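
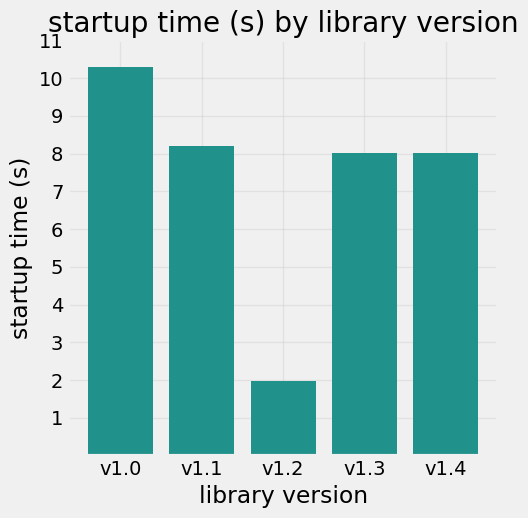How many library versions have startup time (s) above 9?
Above 9: v1.0.

1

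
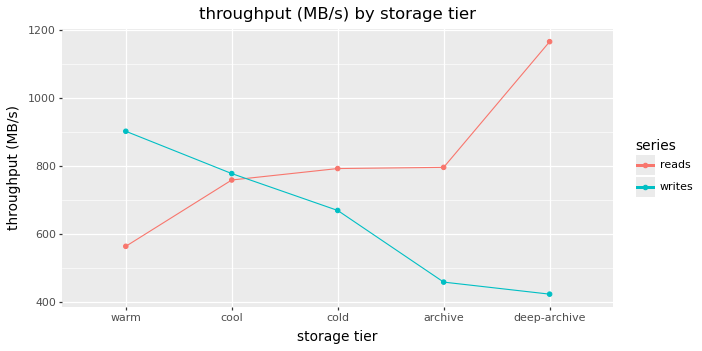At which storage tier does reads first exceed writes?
cool: reads ≈ 800 vs writes ≈ 800 (not yet); cold: reads ≈ 800 vs writes ≈ 700 (first crossover).

cold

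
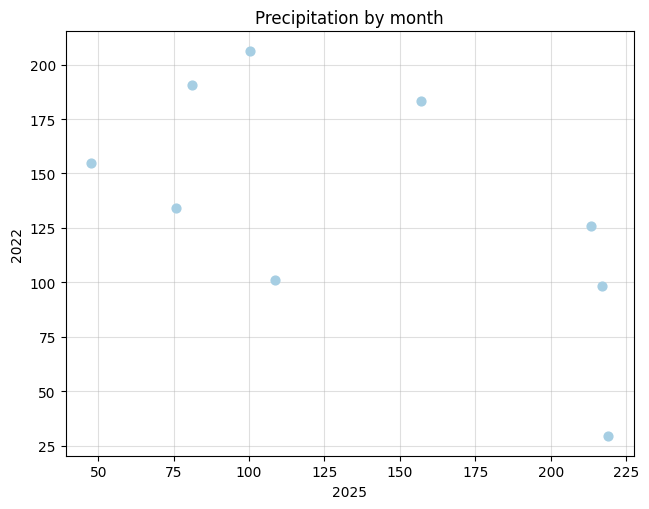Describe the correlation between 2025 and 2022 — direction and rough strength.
Points are negatively correlated; moderate (|r| ≈ 0.6).

negative, moderate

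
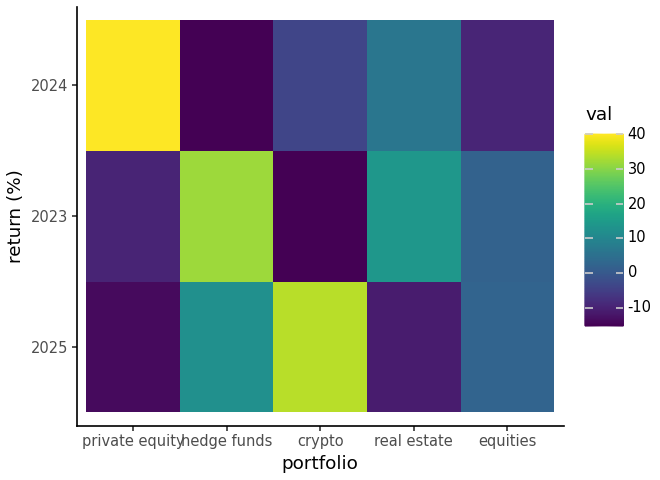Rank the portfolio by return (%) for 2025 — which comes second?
hedge funds

Top 3 for 2025: crypto ≈ 35, hedge funds ≈ 10, equities ≈ 0.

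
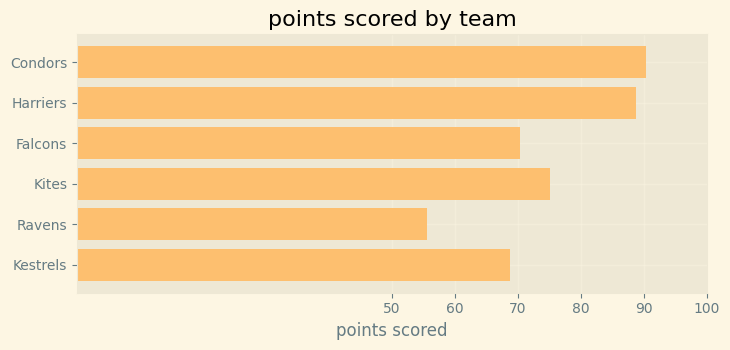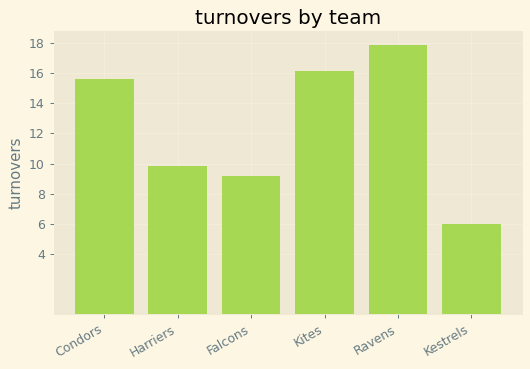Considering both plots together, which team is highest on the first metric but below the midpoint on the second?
Harriers

Chart 2 median turnovers ≈ 12; below-median teams: Harriers, Falcons, Kestrels. Among those, Harriers has the highest points scored (≈ 90).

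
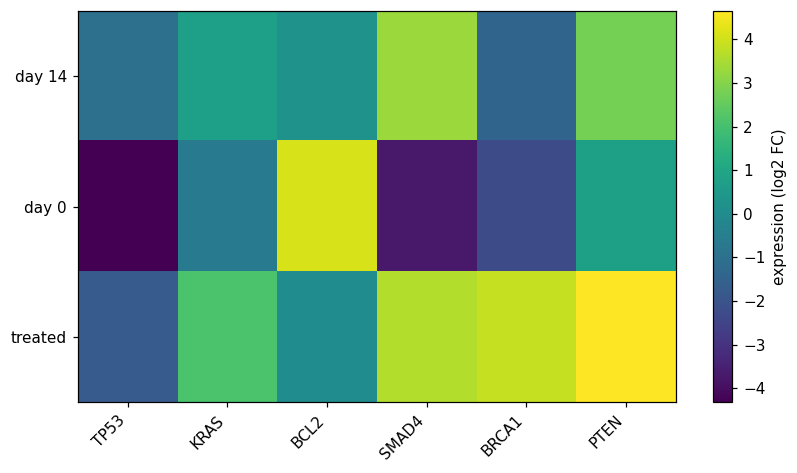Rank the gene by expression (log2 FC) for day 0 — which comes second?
Top 3 for day 0: BCL2 ≈ 4, PTEN ≈ 1, KRAS ≈ -1.

PTEN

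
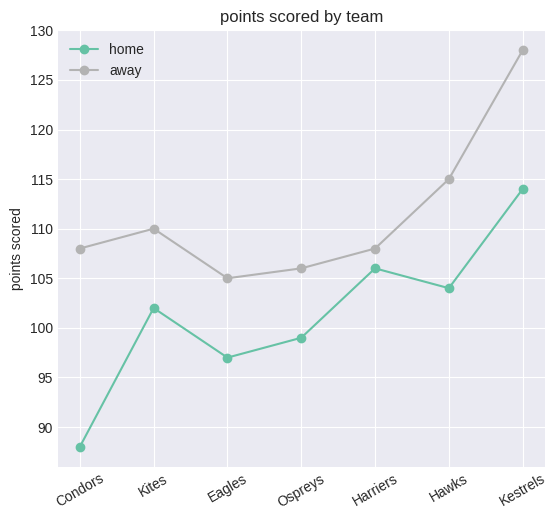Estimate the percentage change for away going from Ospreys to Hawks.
≈ +9.5%

Ospreys ≈ 105, Hawks ≈ 115; (115 − 105) / 105 ≈ +9.5%.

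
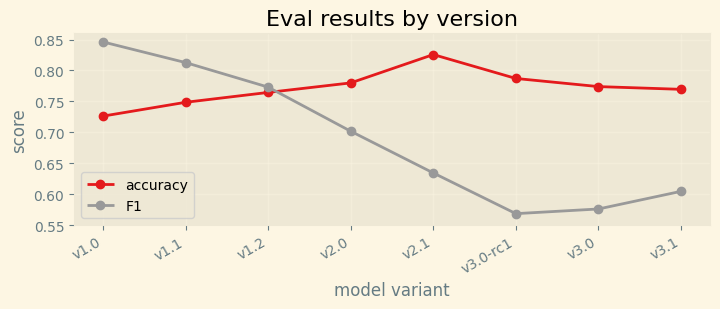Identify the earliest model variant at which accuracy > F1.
v1.2: accuracy ≈ 0.75 vs F1 ≈ 0.75 (not yet); v2.0: accuracy ≈ 0.80 vs F1 ≈ 0.70 (first crossover).

v2.0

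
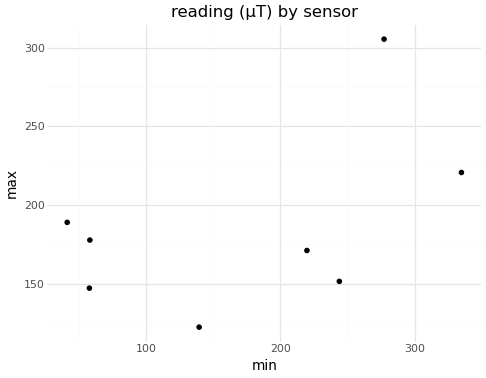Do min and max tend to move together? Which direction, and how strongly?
positive, moderate

Points are positively correlated; moderate (|r| ≈ 0.5).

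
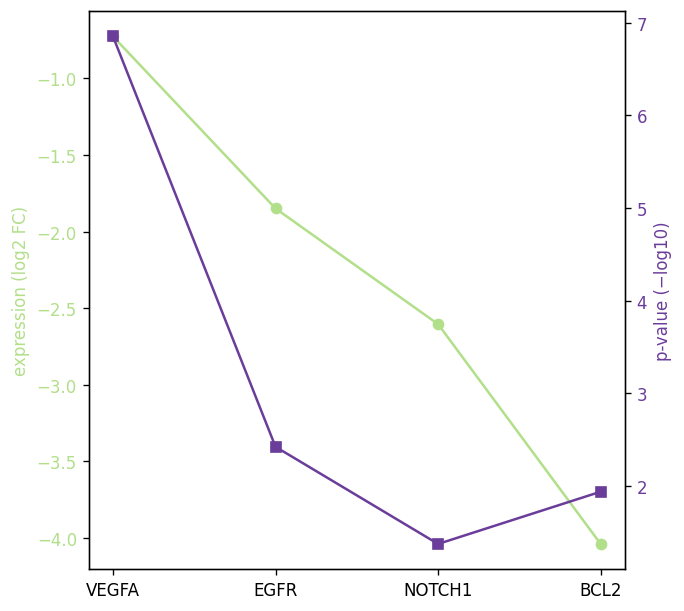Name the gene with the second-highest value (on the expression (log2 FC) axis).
Top 3 (on the expression (log2 FC) axis): VEGFA ≈ -0.5, EGFR ≈ -2.0, NOTCH1 ≈ -2.5.

EGFR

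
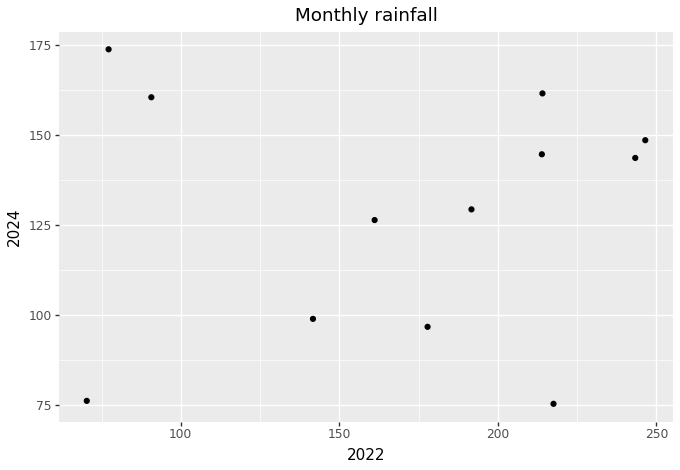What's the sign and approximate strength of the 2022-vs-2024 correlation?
Points are roughly uncorrelated; weak (|r| ≈ 0.1).

no clear correlation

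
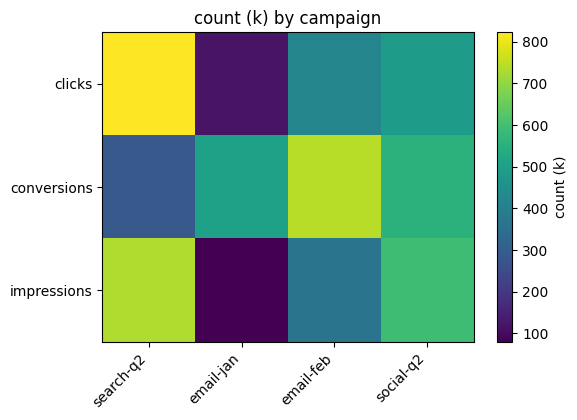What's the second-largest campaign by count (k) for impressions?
social-q2

Top 3 for impressions: search-q2 ≈ 700, social-q2 ≈ 600, email-feb ≈ 400.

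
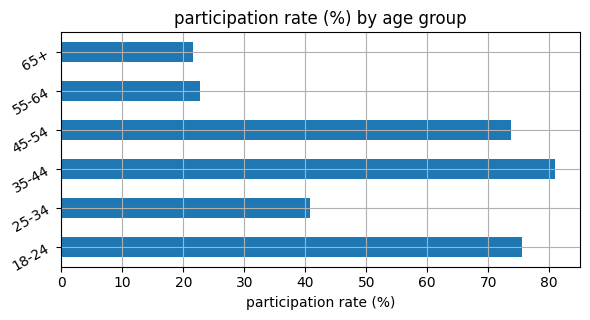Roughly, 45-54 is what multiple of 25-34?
45-54 ≈ 70, 25-34 ≈ 40; 70/40 ≈ 1.75.

≈ 1.75×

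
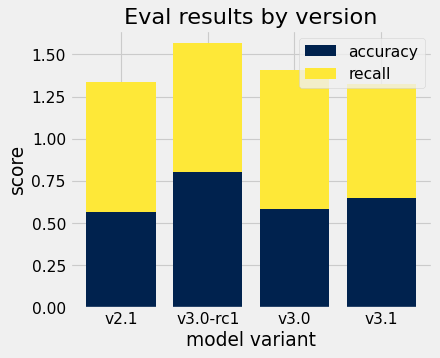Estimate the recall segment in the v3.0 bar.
≈ 0.8

recall top ≈ 1.4, bottom ≈ 0.6; segment ≈ 0.8.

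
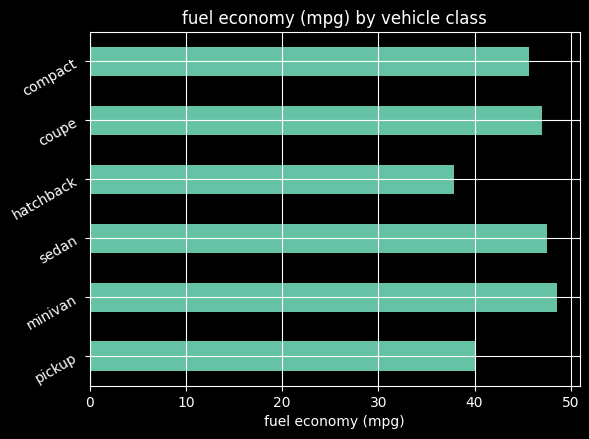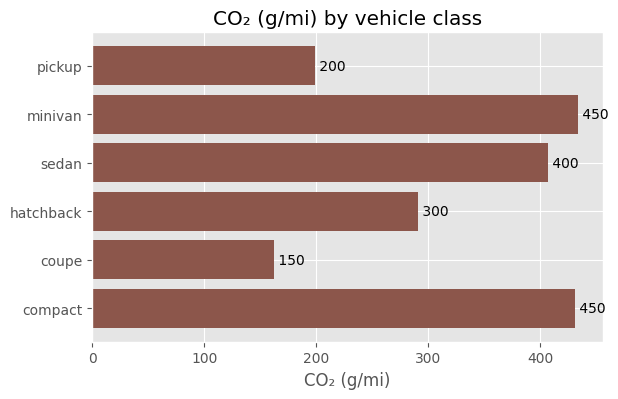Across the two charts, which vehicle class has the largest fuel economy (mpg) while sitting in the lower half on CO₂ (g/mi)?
Chart 2 median CO₂ (g/mi) ≈ 350; below-median vehicle classes: pickup, hatchback, coupe. Among those, coupe has the highest fuel economy (mpg) (≈ 45).

coupe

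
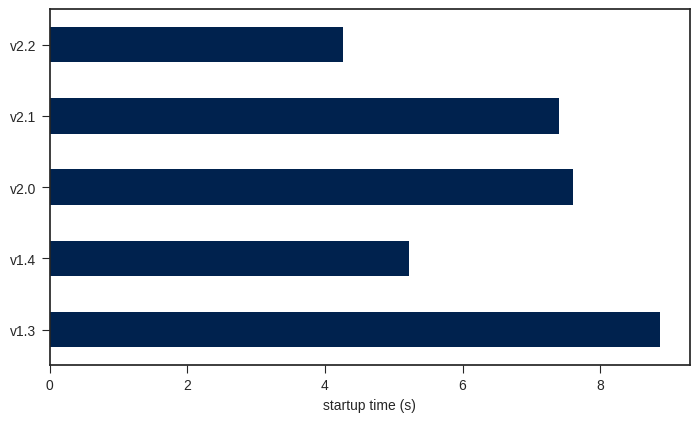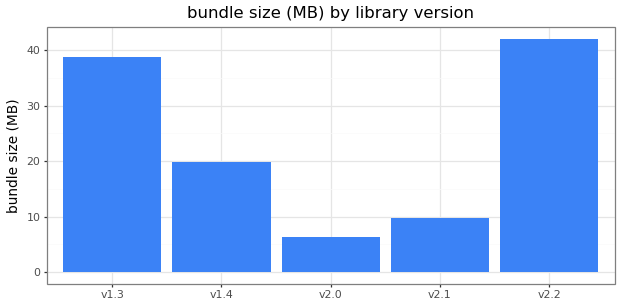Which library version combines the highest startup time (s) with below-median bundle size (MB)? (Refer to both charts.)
Chart 2 median bundle size (MB) ≈ 20; below-median library versions: v2.0, v2.1. Among those, v2.0 has the highest startup time (s) (≈ 8).

v2.0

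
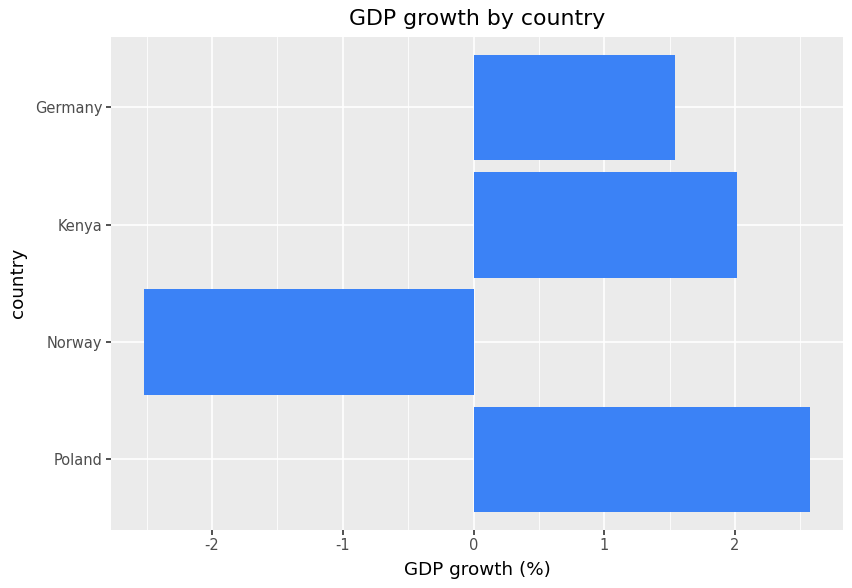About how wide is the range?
≈ 5.0

Max Poland ≈ 2.5, min Norway ≈ -2.5; range ≈ 5.0.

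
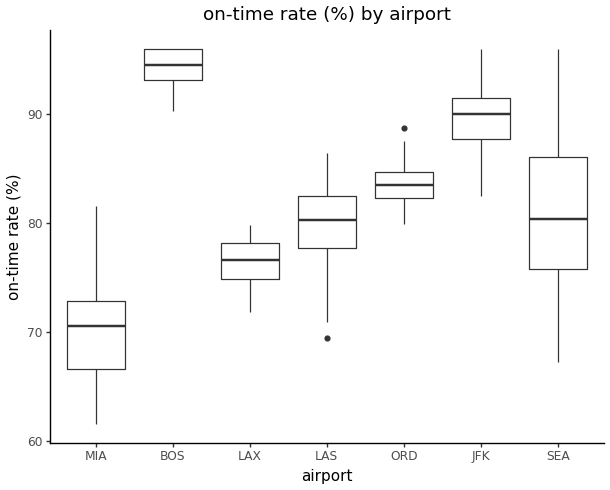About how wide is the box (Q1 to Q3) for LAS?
≈ 4

Q3 ≈ 82, Q1 ≈ 78; IQR ≈ 4.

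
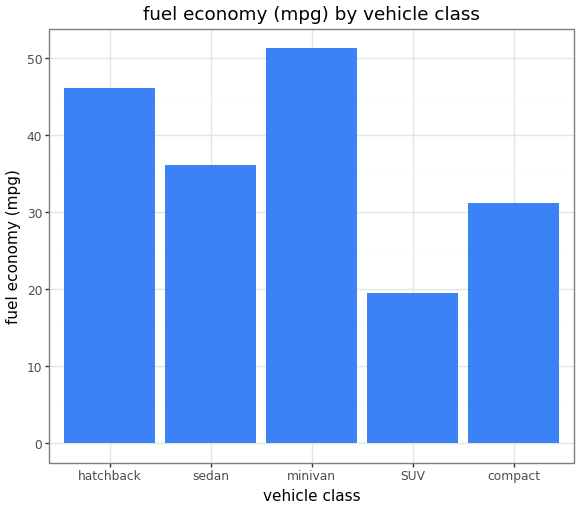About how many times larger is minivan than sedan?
≈ 1.43×

minivan ≈ 50, sedan ≈ 35; 50/35 ≈ 1.43.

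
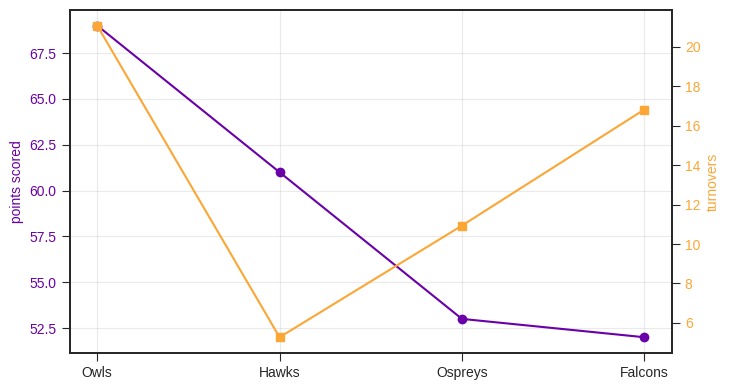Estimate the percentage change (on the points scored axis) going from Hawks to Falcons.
Hawks ≈ 60, Falcons ≈ 52; (52 − 60) / 60 ≈ -13.3%.

≈ -13.3%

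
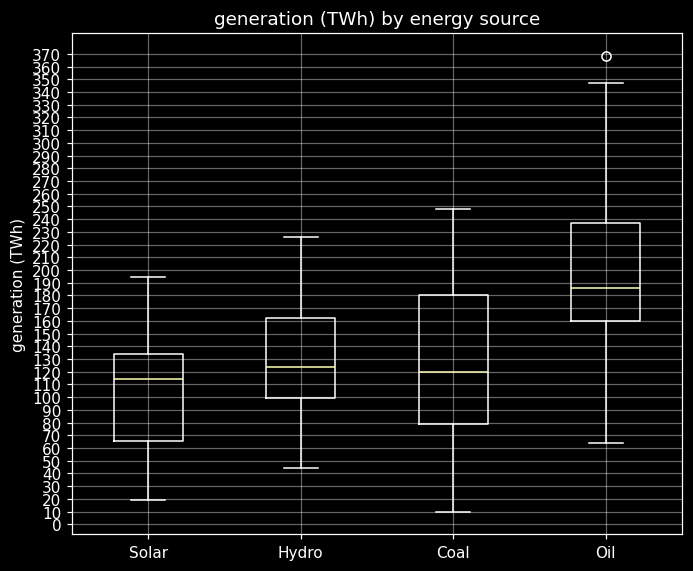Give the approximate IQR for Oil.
≈ 80

Q3 ≈ 240, Q1 ≈ 160; IQR ≈ 80.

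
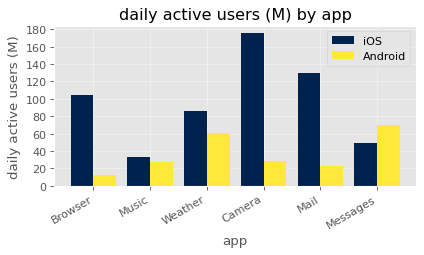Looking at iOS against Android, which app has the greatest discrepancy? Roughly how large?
Camera: iOS ≈ 180, Android ≈ 20 → gap ≈ 160. Next-largest (Mail) is only ≈ 100.

Camera, ≈ 160 M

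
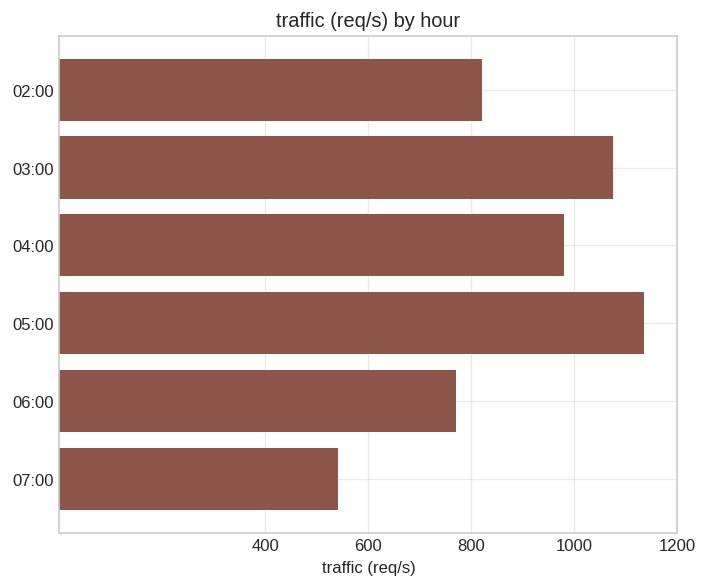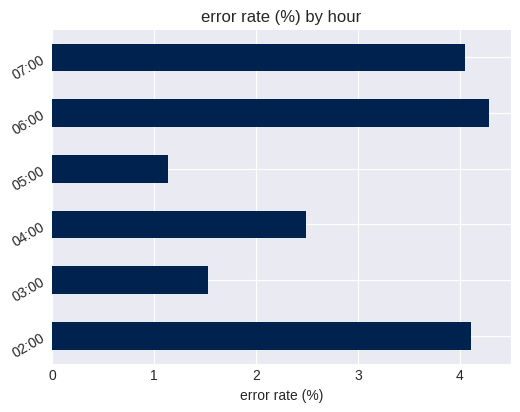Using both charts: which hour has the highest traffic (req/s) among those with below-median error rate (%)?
Chart 2 median error rate (%) ≈ 3.5; below-median hours: 03:00, 04:00, 05:00. Among those, 05:00 has the highest traffic (req/s) (≈ 1200).

05:00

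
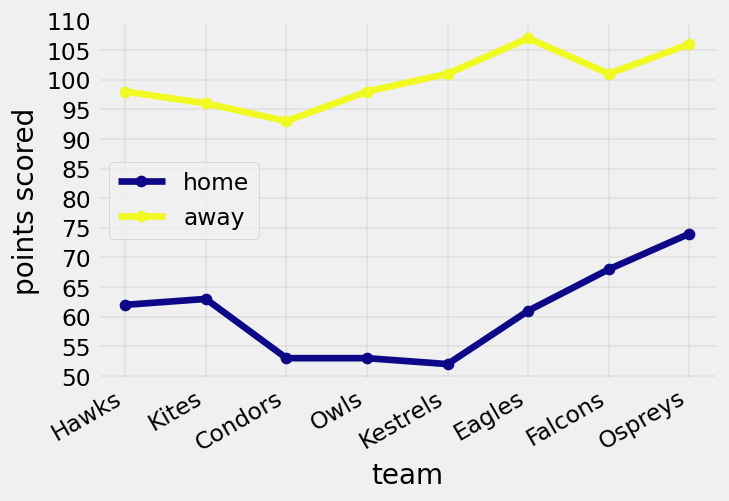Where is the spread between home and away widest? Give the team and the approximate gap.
Kestrels, ≈ 50

Kestrels: home ≈ 50, away ≈ 100 → gap ≈ 50. Next-largest (Eagles) is only ≈ 45.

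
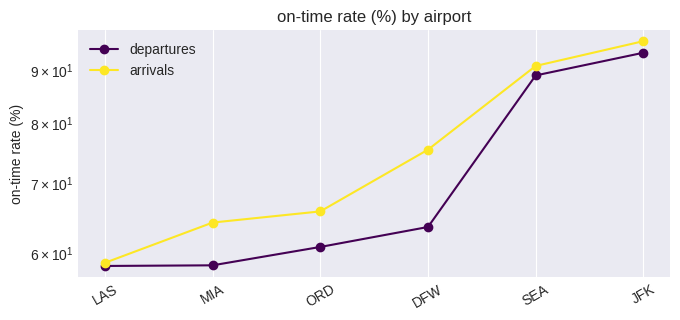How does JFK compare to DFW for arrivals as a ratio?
≈ 1.27×

JFK ≈ 95, DFW ≈ 75; 95/75 ≈ 1.27.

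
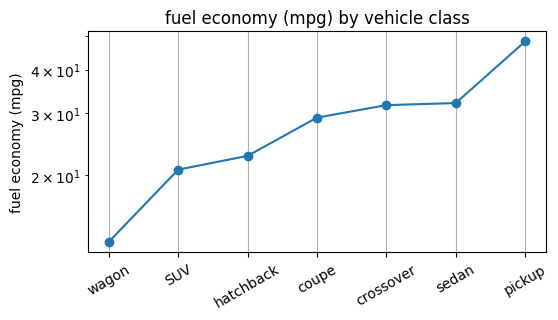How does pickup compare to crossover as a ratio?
pickup ≈ 50, crossover ≈ 30; 50/30 ≈ 1.67.

≈ 1.67×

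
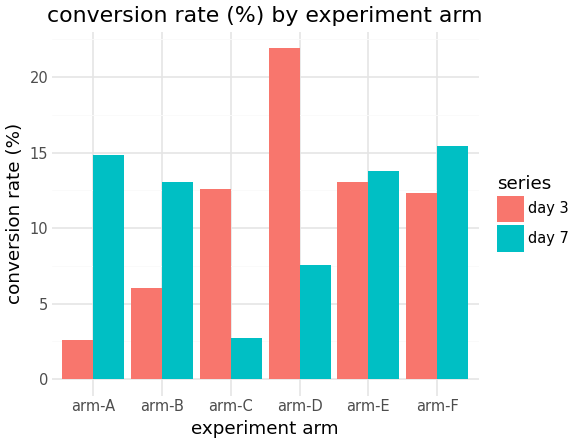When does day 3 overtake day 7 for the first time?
arm-C

arm-B: day 3 ≈ 6 vs day 7 ≈ 14 (not yet); arm-C: day 3 ≈ 12 vs day 7 ≈ 2 (first crossover).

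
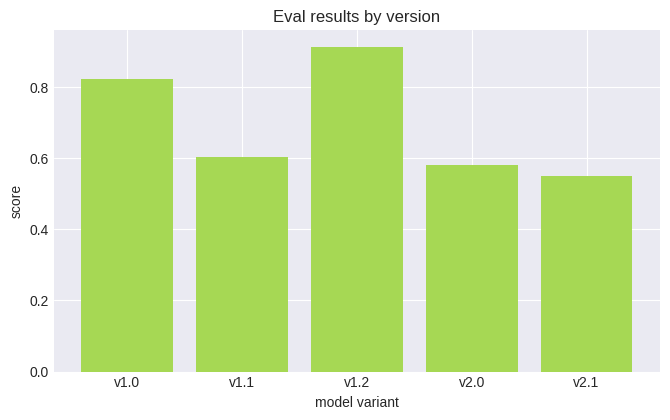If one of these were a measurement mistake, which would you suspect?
v1.2

v1.2 ≈ 0.9; the rest sit between ≈ 0.6 and ≈ 0.8.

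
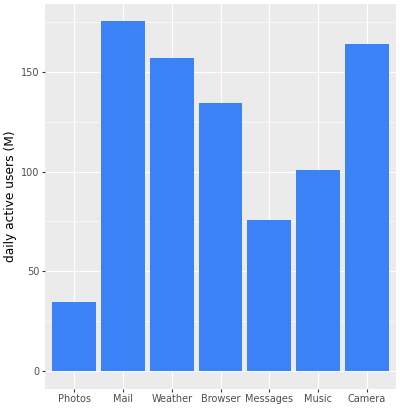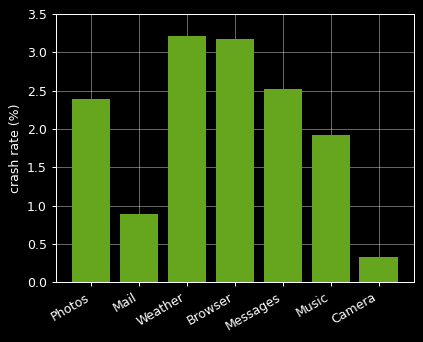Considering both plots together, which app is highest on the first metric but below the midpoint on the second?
Chart 2 median crash rate (%) ≈ 2.5; below-median apps: Mail, Music, Camera. Among those, Mail has the highest daily active users (M) (≈ 180).

Mail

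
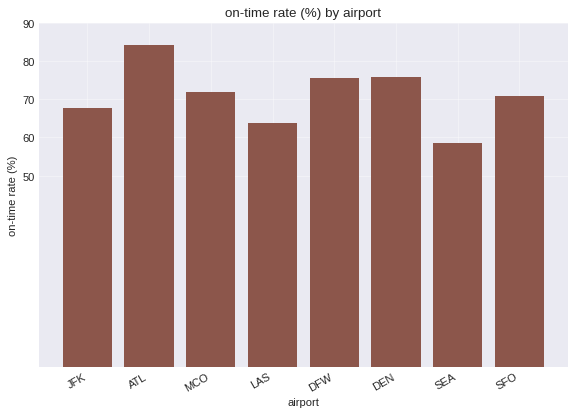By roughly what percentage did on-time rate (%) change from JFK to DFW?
JFK ≈ 70, DFW ≈ 80; (80 − 70) / 70 ≈ +14.3%.

≈ +14.3%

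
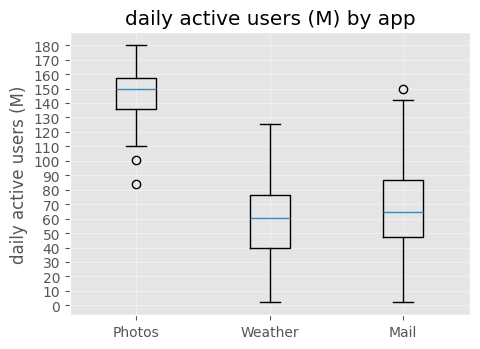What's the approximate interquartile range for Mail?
≈ 40

Q3 ≈ 90, Q1 ≈ 50; IQR ≈ 40.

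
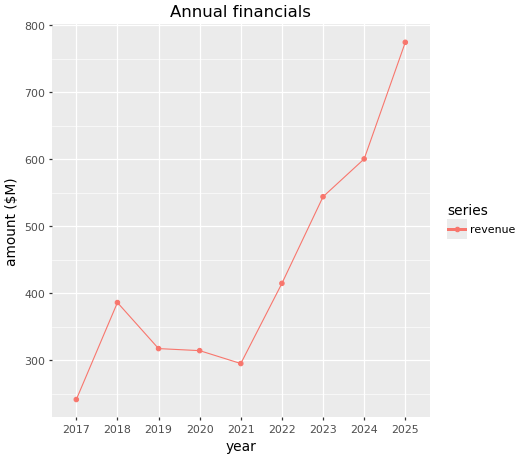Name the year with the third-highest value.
Top 4: 2025 ≈ 750, 2024 ≈ 600, 2023 ≈ 550, 2022 ≈ 400.

2023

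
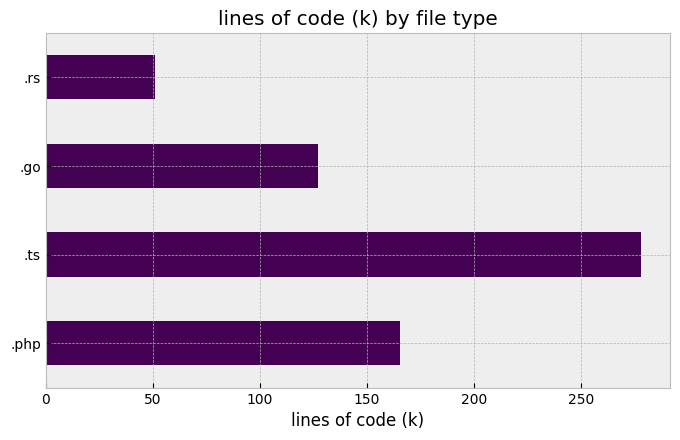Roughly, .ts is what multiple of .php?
≈ 1.57×

.ts ≈ 275, .php ≈ 175; 275/175 ≈ 1.57.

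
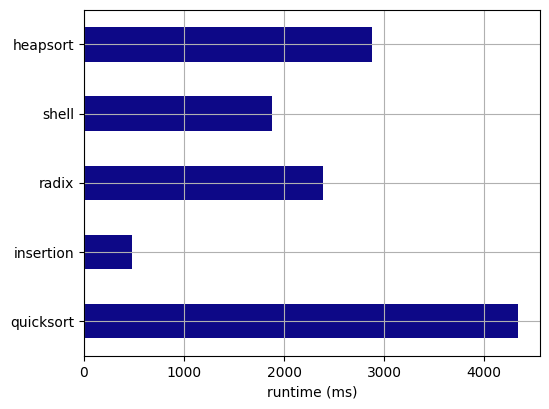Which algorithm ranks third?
radix

Top 4: quicksort ≈ 4500, heapsort ≈ 3000, radix ≈ 2500, shell ≈ 2000.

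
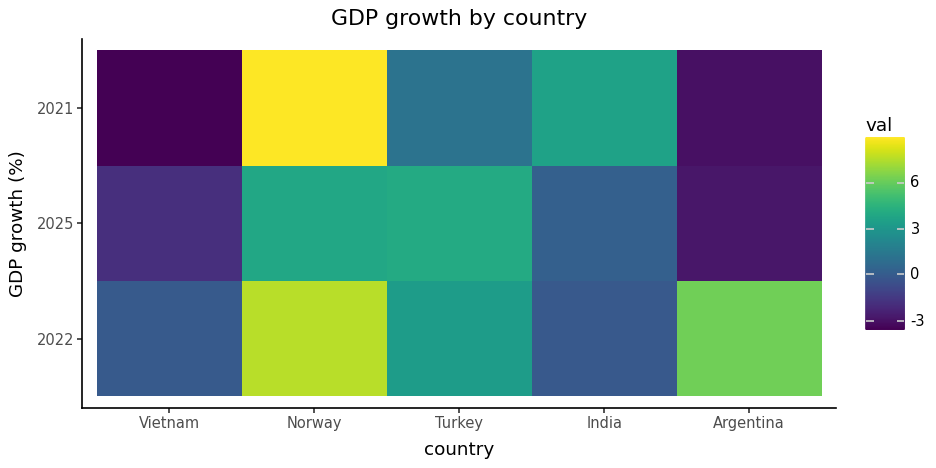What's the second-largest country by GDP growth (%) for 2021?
Top 3 for 2021: Norway ≈ 8, India ≈ 4, Turkey ≈ 2.

India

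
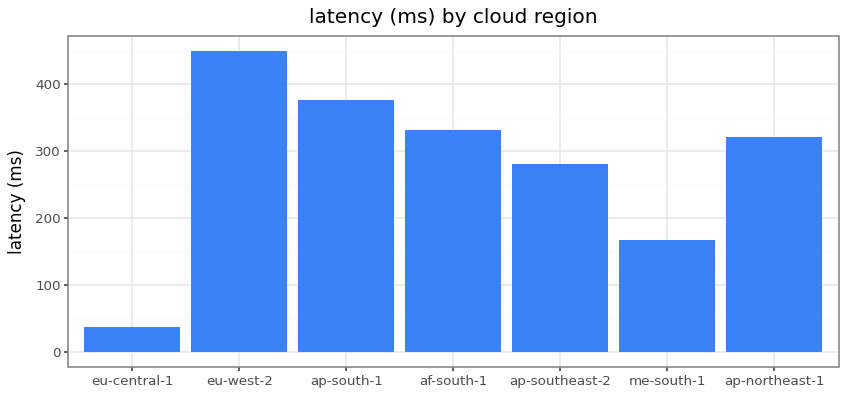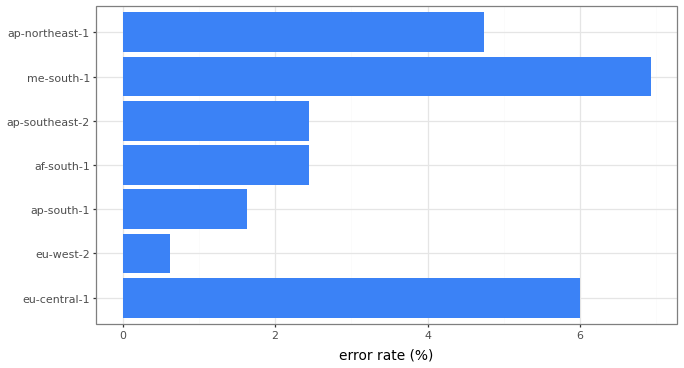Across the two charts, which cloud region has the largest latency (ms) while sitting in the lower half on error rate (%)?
Chart 2 median error rate (%) ≈ 2; below-median cloud regions: eu-west-2, ap-south-1, af-south-1. Among those, eu-west-2 has the highest latency (ms) (≈ 450).

eu-west-2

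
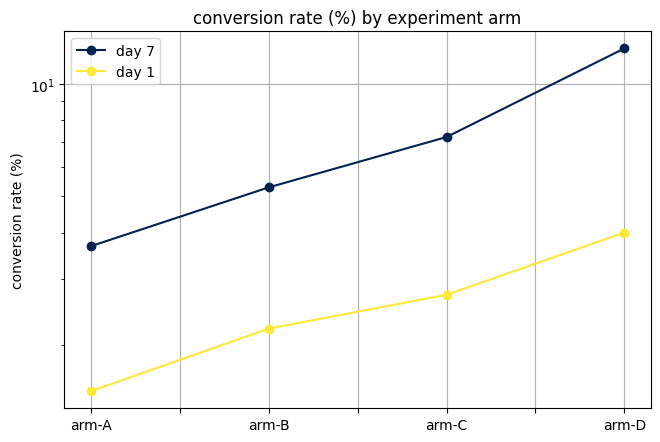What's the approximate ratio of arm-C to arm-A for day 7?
arm-C ≈ 7, arm-A ≈ 4; 7/4 ≈ 1.75.

≈ 1.75×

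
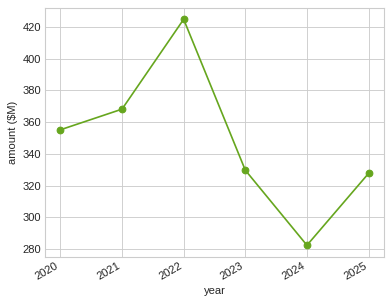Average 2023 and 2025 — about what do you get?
≈ 320

(320 + 320) / 2 ≈ 320.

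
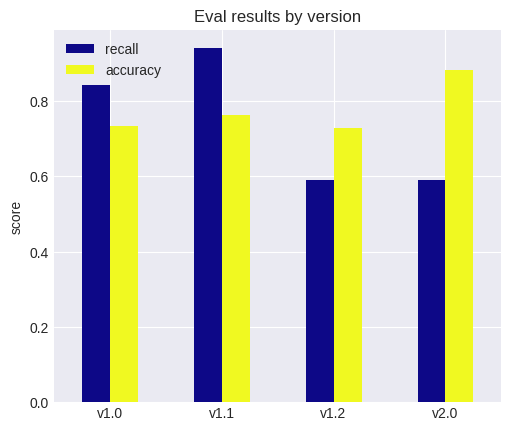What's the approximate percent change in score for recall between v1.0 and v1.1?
v1.0 ≈ 0.8, v1.1 ≈ 0.9; (0.9 − 0.8) / 0.8 ≈ +12.5%.

≈ +12.5%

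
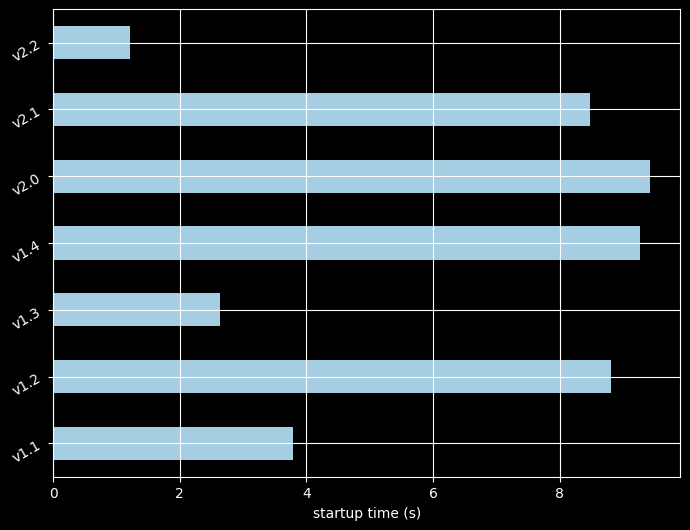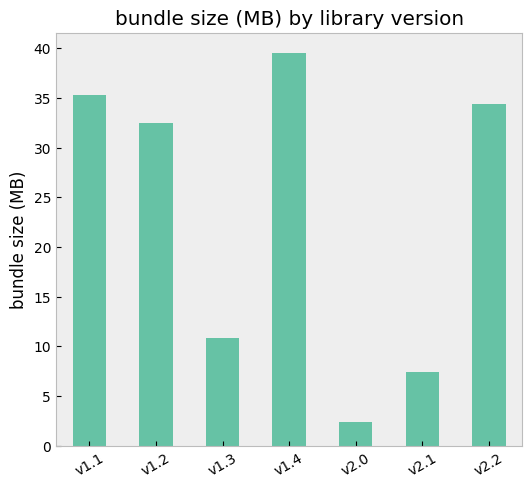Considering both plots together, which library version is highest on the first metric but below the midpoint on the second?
v2.0

Chart 2 median bundle size (MB) ≈ 30; below-median library versions: v1.3, v2.0, v2.1. Among those, v2.0 has the highest startup time (s) (≈ 9).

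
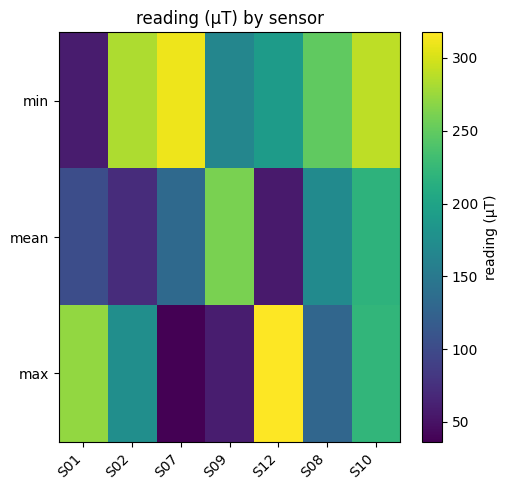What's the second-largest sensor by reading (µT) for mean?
S10

Top 3 for mean: S09 ≈ 250, S10 ≈ 225, S08 ≈ 175.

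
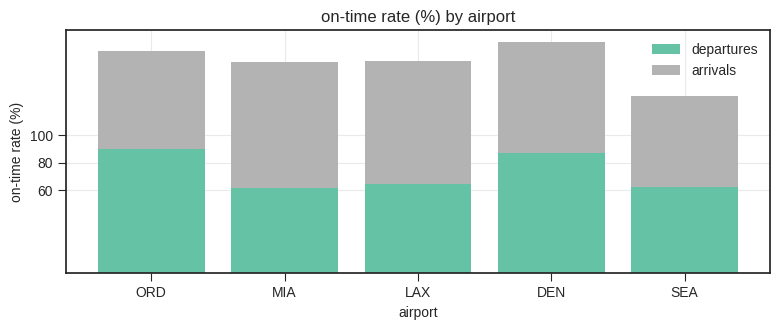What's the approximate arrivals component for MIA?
arrivals top ≈ 160, bottom ≈ 60; segment ≈ 100.

≈ 100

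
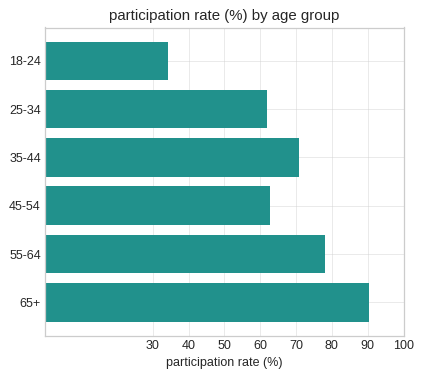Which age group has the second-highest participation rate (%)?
Top 3: 65+ ≈ 90, 55-64 ≈ 80, 35-44 ≈ 70.

55-64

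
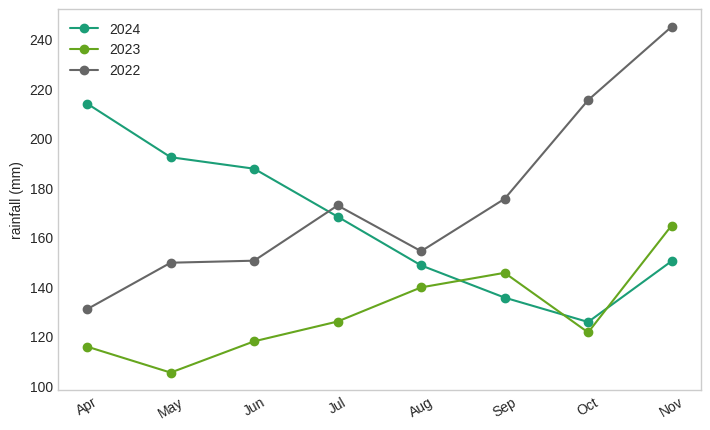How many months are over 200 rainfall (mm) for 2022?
2

Above 200: Oct, Nov.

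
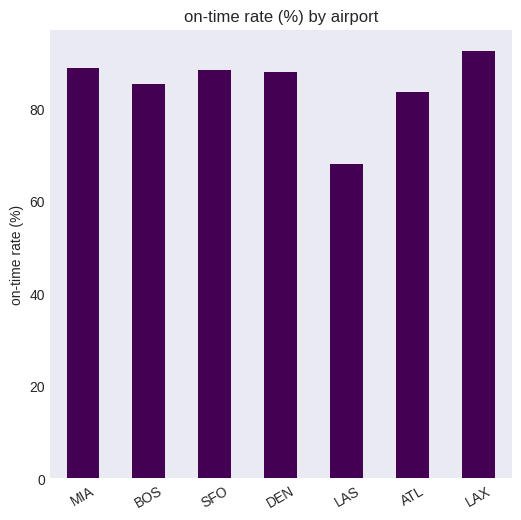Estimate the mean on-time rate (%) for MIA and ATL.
(90 + 80) / 2 ≈ 85.

≈ 85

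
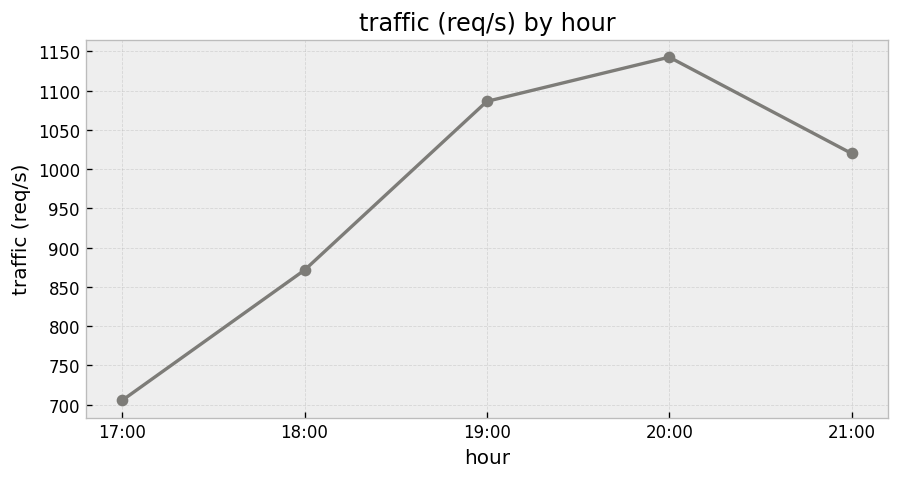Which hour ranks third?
Top 4: 20:00 ≈ 1150, 19:00 ≈ 1100, 21:00 ≈ 1000, 18:00 ≈ 850.

21:00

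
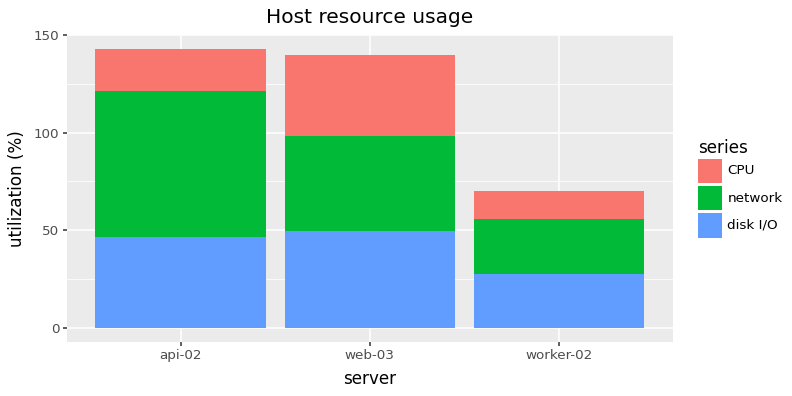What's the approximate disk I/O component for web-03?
≈ 40

disk I/O top ≈ 40, bottom ≈ 0; segment ≈ 40.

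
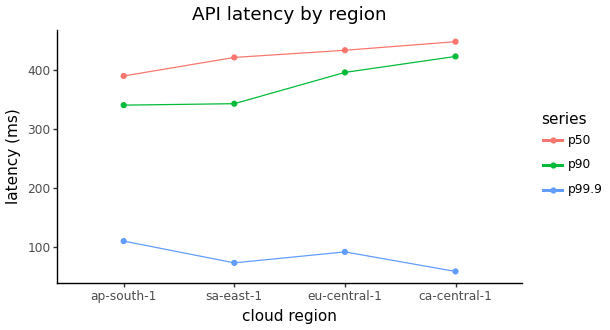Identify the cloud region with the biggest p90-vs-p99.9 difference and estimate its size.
ca-central-1, ≈ 350 ms

ca-central-1: p90 ≈ 400, p99.9 ≈ 50 → gap ≈ 350. Next-largest (eu-central-1) is only ≈ 300.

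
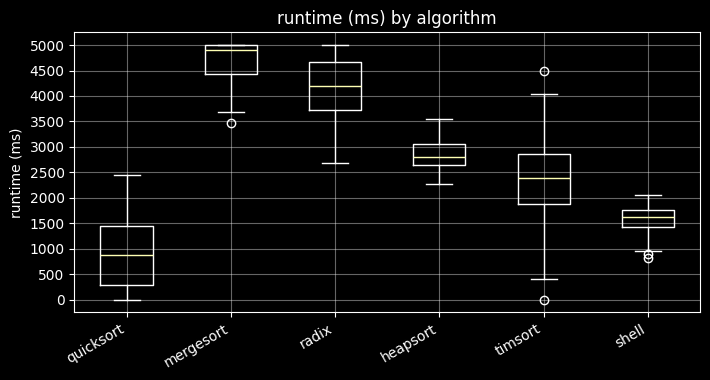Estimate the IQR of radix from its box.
Q3 ≈ 4500, Q1 ≈ 3500; IQR ≈ 1000.

≈ 1000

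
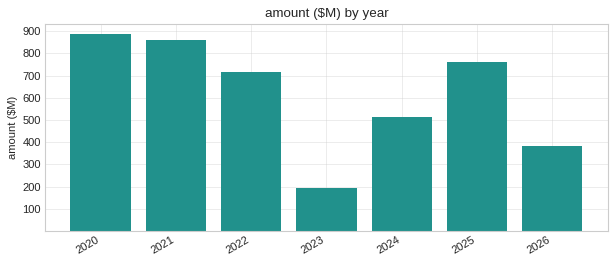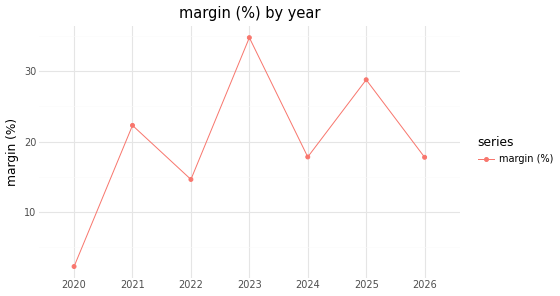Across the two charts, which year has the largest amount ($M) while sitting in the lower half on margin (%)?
2020

Chart 2 median margin (%) ≈ 20; below-median years: 2020, 2022, 2026. Among those, 2020 has the highest amount ($M) (≈ 900).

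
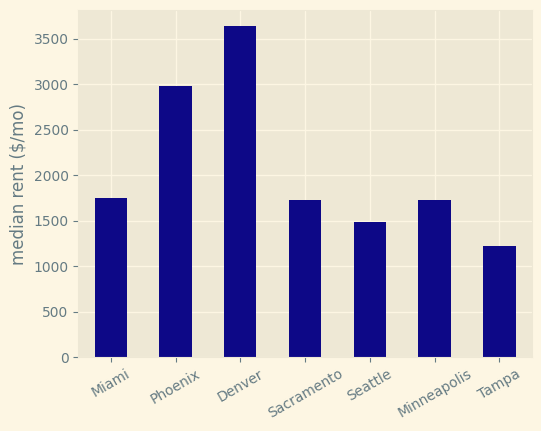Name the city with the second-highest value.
Top 3: Denver ≈ 3500, Phoenix ≈ 3000, Miami ≈ 1500.

Phoenix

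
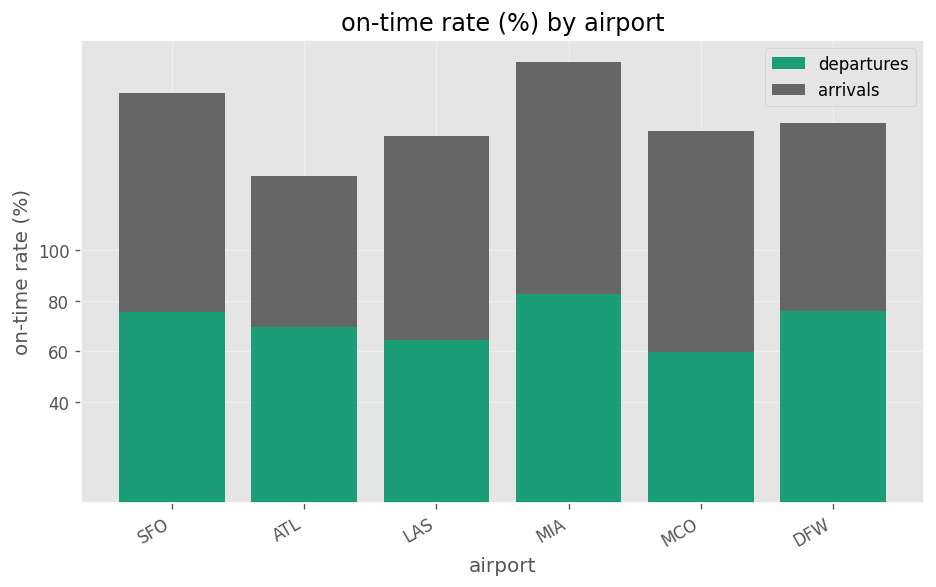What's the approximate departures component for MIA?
≈ 80

departures top ≈ 80, bottom ≈ 0; segment ≈ 80.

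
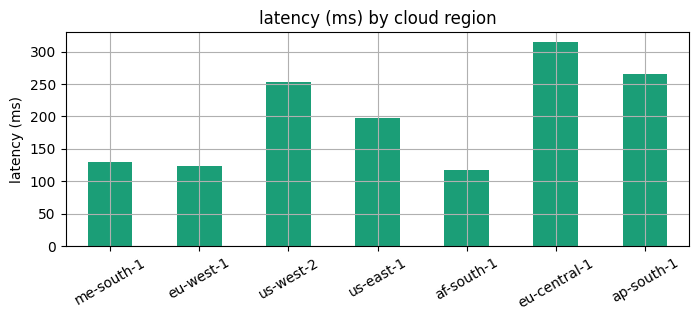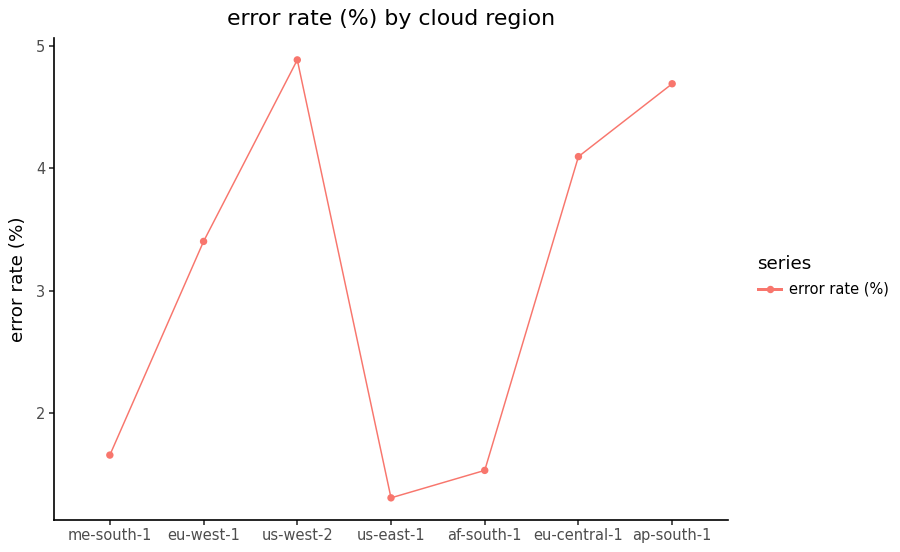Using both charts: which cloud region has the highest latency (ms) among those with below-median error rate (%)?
us-east-1

Chart 2 median error rate (%) ≈ 3.5; below-median cloud regions: me-south-1, us-east-1, af-south-1. Among those, us-east-1 has the highest latency (ms) (≈ 200).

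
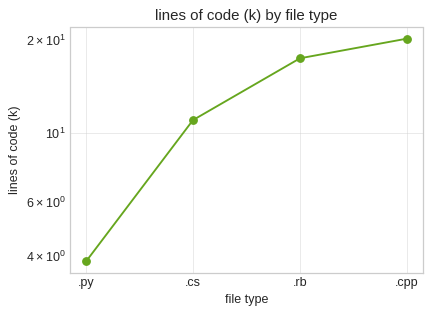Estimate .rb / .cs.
.rb ≈ 18, .cs ≈ 10; 18/10 ≈ 1.8.

≈ 1.8×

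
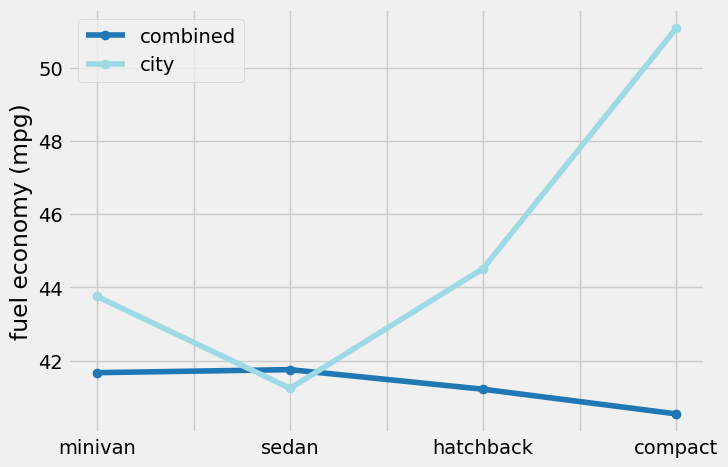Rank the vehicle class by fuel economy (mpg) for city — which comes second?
hatchback

Top 3 for city: compact ≈ 51, hatchback ≈ 45, minivan ≈ 44.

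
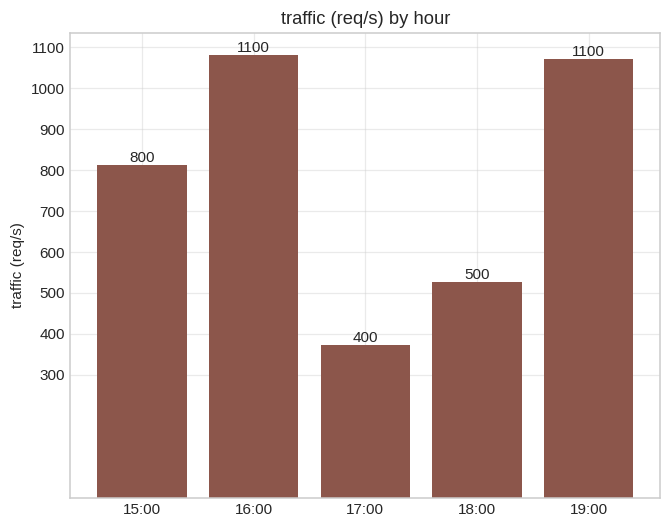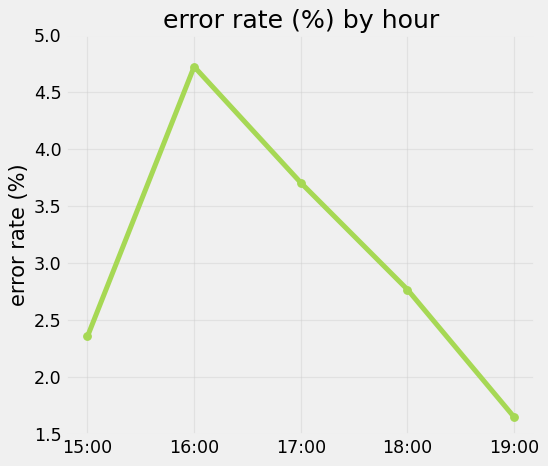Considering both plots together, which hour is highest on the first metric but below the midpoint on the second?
19:00

Chart 2 median error rate (%) ≈ 3; below-median hours: 15:00, 19:00. Among those, 19:00 has the highest traffic (req/s) (≈ 1100).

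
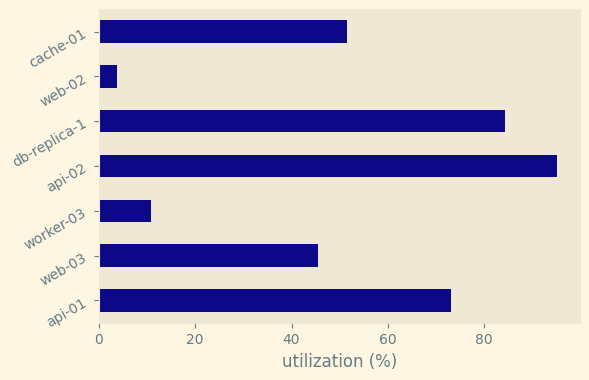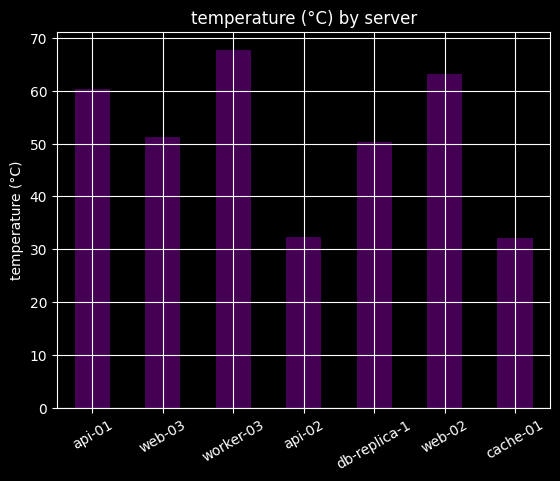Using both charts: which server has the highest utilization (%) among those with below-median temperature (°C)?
Chart 2 median temperature (°C) ≈ 50; below-median servers: api-02, db-replica-1, cache-01. Among those, api-02 has the highest utilization (%) (≈ 100).

api-02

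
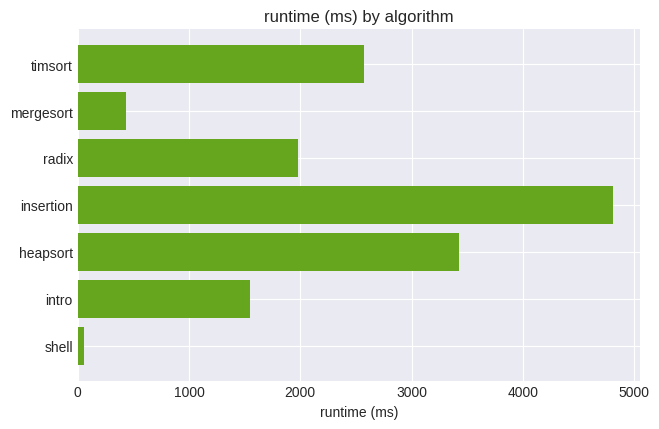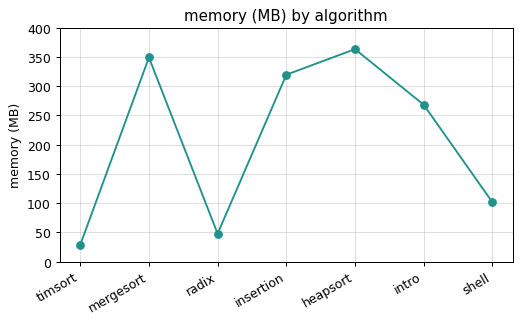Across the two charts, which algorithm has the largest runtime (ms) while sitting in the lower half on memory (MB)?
timsort

Chart 2 median memory (MB) ≈ 250; below-median algorithms: timsort, radix, shell. Among those, timsort has the highest runtime (ms) (≈ 2500).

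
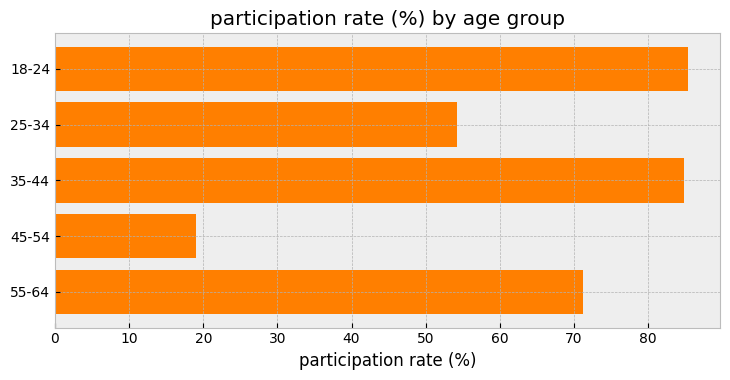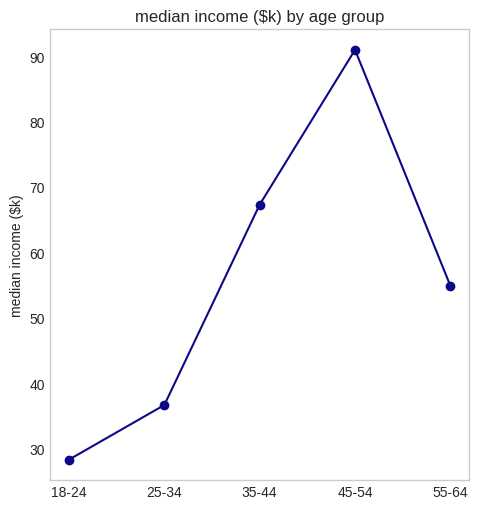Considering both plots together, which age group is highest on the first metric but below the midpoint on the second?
18-24

Chart 2 median median income ($k) ≈ 50; below-median age groups: 18-24, 25-34. Among those, 18-24 has the highest participation rate (%) (≈ 90).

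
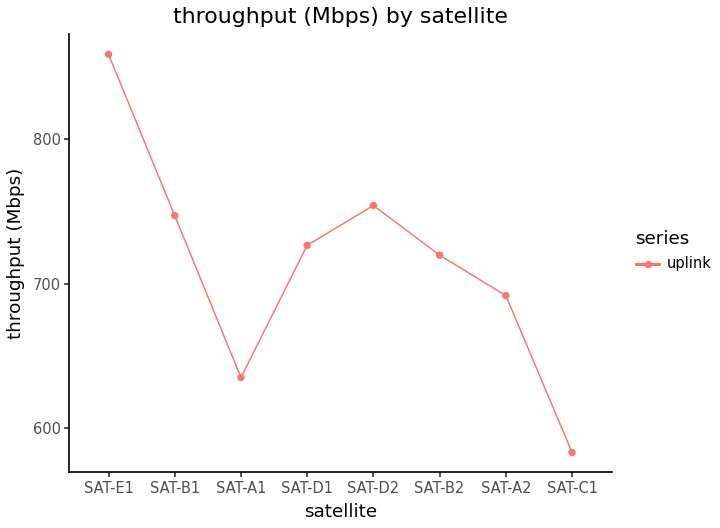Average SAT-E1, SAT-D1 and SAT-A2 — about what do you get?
(850 + 725 + 700) / 3 ≈ 758.

≈ 758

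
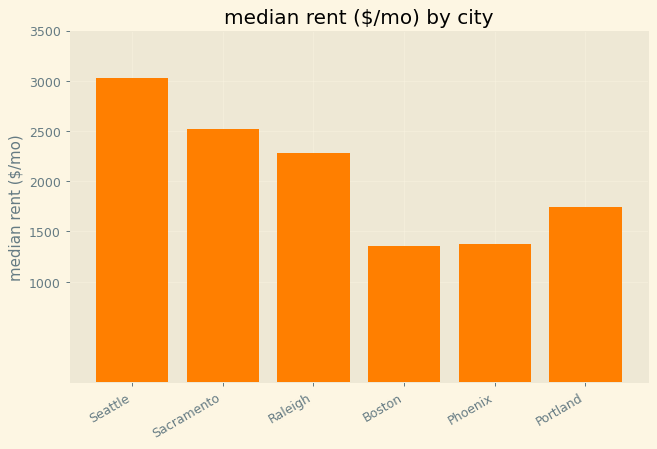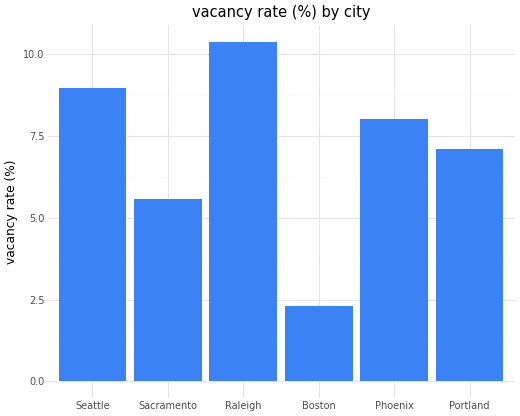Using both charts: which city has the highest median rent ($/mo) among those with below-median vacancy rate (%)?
Sacramento

Chart 2 median vacancy rate (%) ≈ 8; below-median cities: Sacramento, Boston, Portland. Among those, Sacramento has the highest median rent ($/mo) (≈ 2500).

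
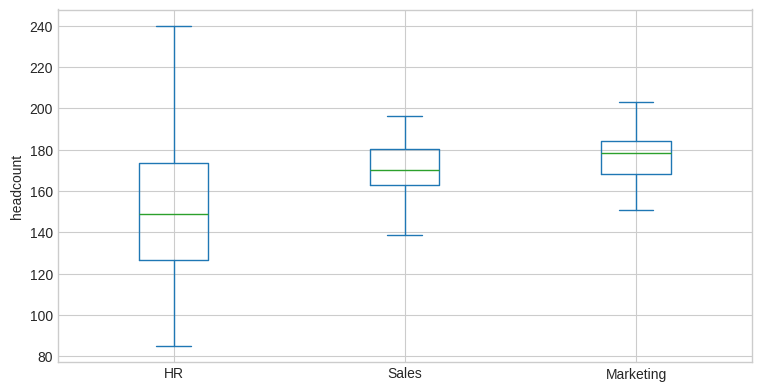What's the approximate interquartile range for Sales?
≈ 16

Q3 ≈ 180, Q1 ≈ 164; IQR ≈ 16.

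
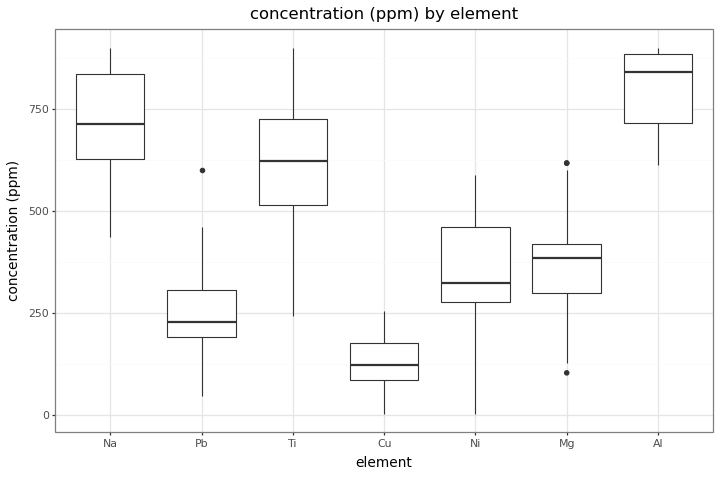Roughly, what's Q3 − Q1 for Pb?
≈ 100

Q3 ≈ 300, Q1 ≈ 200; IQR ≈ 100.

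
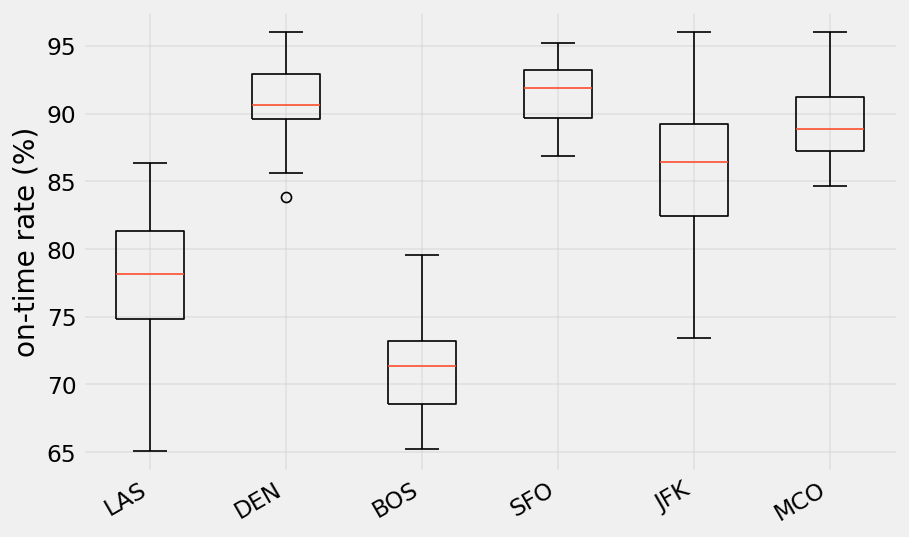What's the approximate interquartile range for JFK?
≈ 8

Q3 ≈ 90, Q1 ≈ 82; IQR ≈ 8.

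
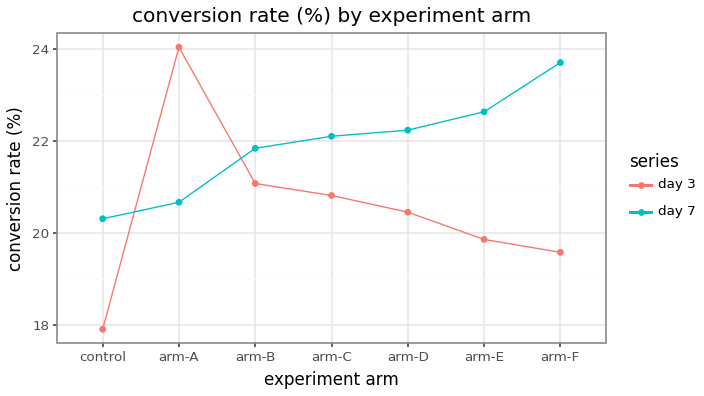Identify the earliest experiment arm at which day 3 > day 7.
arm-A

control: day 3 ≈ 18 vs day 7 ≈ 20 (not yet); arm-A: day 3 ≈ 24 vs day 7 ≈ 21 (first crossover).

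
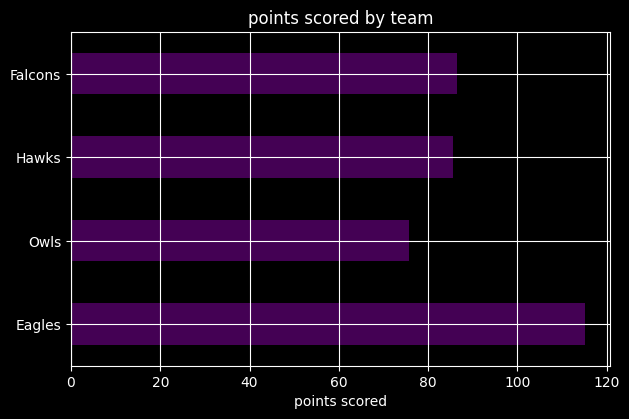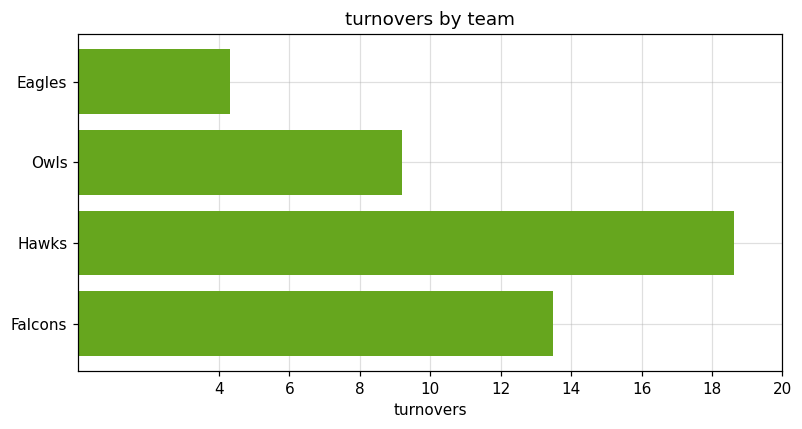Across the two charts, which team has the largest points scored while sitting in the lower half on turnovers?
Eagles

Chart 2 median turnovers ≈ 12; below-median teams: Eagles, Owls. Among those, Eagles has the highest points scored (≈ 120).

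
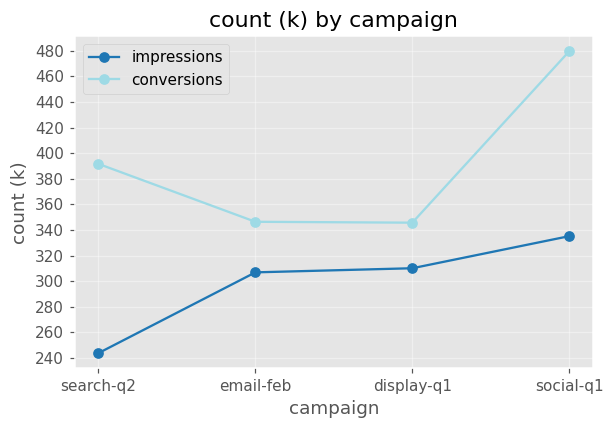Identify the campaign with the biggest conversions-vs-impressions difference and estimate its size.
search-q2: conversions ≈ 400, impressions ≈ 240 → gap ≈ 160. Next-largest (social-q1) is only ≈ 140.

search-q2, ≈ 160 k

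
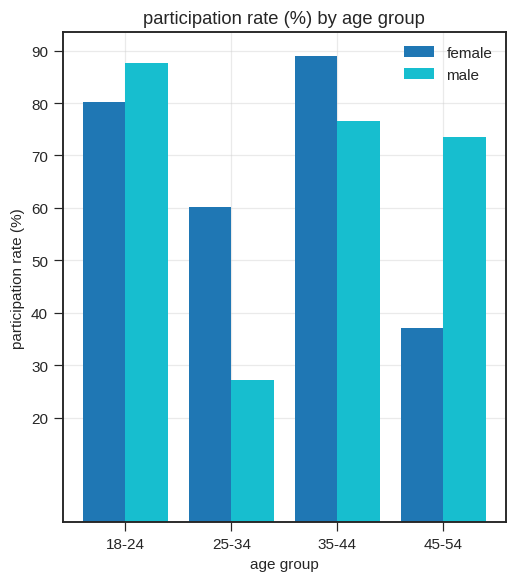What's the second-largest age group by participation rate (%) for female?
Top 3 for female: 35-44 ≈ 90, 18-24 ≈ 80, 25-34 ≈ 60.

18-24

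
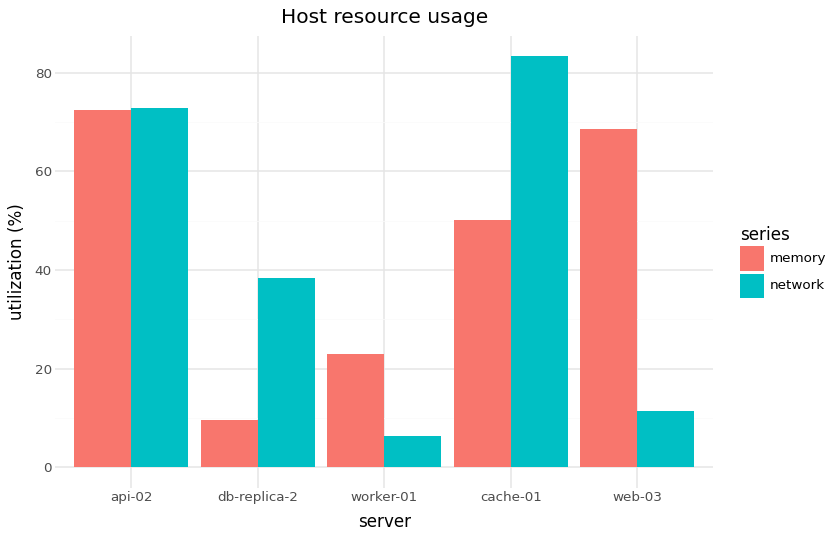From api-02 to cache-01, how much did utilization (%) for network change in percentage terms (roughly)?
api-02 ≈ 70, cache-01 ≈ 80; (80 − 70) / 70 ≈ +14.3%.

≈ +14.3%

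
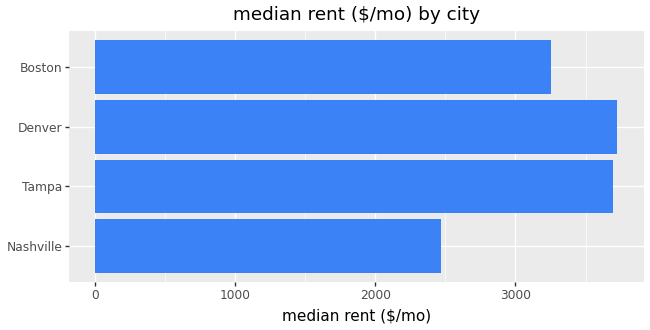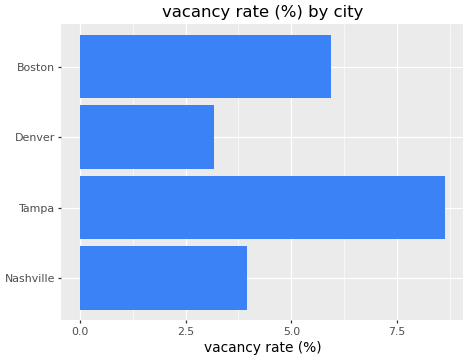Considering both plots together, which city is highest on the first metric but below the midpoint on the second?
Chart 2 median vacancy rate (%) ≈ 5; below-median cities: Nashville, Denver. Among those, Denver has the highest median rent ($/mo) (≈ 3500).

Denver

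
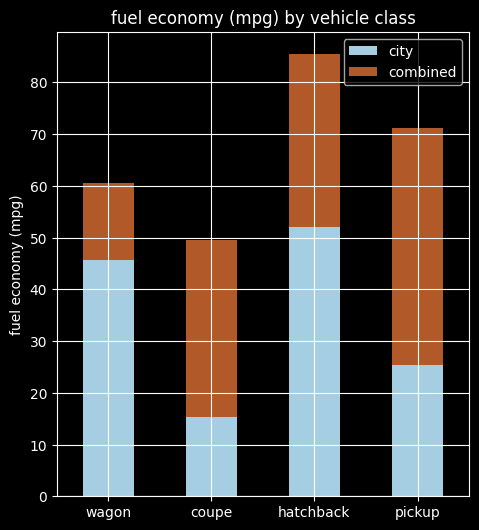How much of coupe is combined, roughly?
≈ 30

combined top ≈ 50, bottom ≈ 20; segment ≈ 30.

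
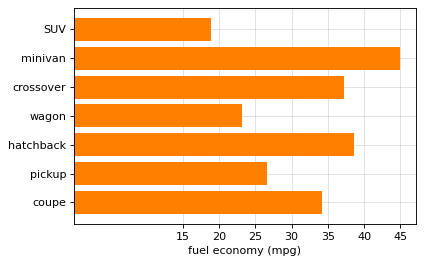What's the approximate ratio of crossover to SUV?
≈ 1.75×

crossover ≈ 35, SUV ≈ 20; 35/20 ≈ 1.75.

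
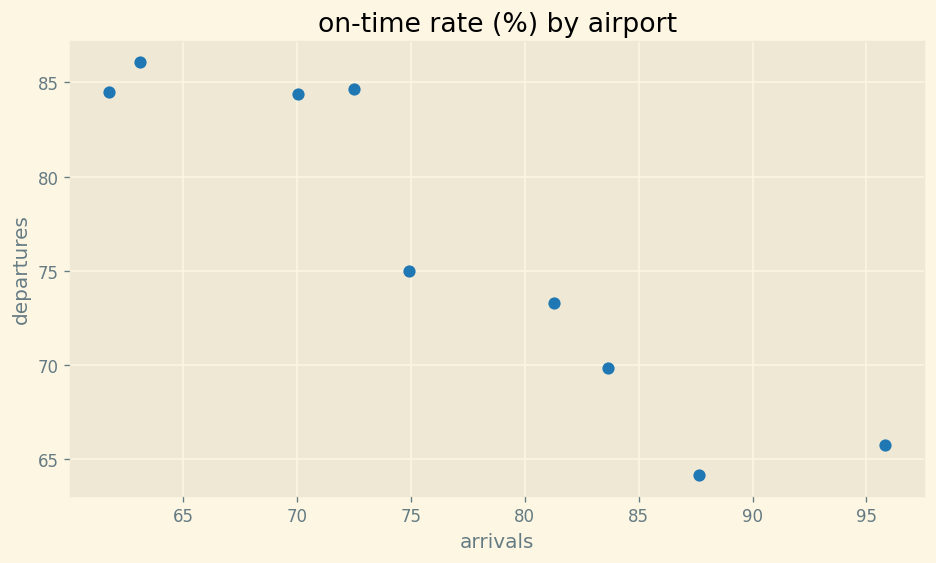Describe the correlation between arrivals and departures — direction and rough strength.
negative, strong

Points are negatively correlated; strong (|r| ≈ 0.9).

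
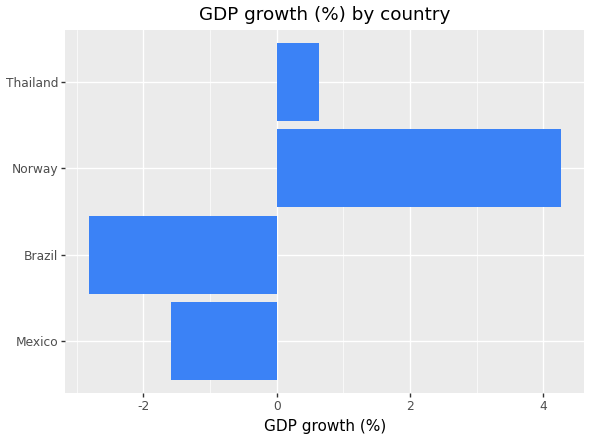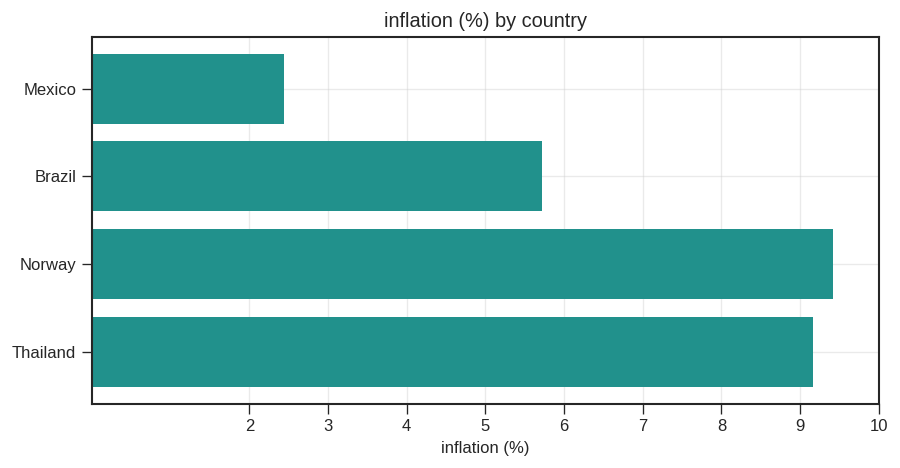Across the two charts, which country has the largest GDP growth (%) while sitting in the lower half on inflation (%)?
Chart 2 median inflation (%) ≈ 7; below-median countries: Mexico, Brazil. Among those, Mexico has the highest GDP growth (%) (≈ -1.5).

Mexico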